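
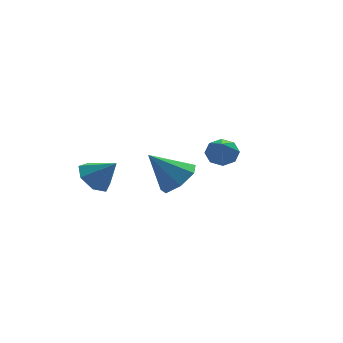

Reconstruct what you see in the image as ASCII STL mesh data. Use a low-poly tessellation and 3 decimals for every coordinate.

solid 
facet normal 0.612 -0.286 -0.737
outer loop
vertex -0.795 -1.152 -0.829
vertex -1.372 -2.005 -0.977
vertex -1.471 -1.07 -1.422
endloop
endfacet
facet normal -0.039 0.983 0.181
outer loop
vertex -0.795 -1.152 -0.829
vertex -1.471 -1.07 -1.422
vertex -2.548 -1.455 0.437
endloop
endfacet
facet normal 0.612 -0.286 -0.737
outer loop
vertex -1.471 -1.07 -1.422
vertex -1.372 -2.005 -0.977
vertex -2.072 -1.692 -1.68
endloop
endfacet
facet normal -0.651 0.724 -0.228
outer loop
vertex -1.471 -1.07 -1.422
vertex -2.072 -1.692 -1.68
vertex -2.548 -1.455 0.437
endloop
endfacet
facet normal 0.612 -0.286 -0.737
outer loop
vertex -2.072 -1.692 -1.68
vertex -1.372 -2.005 -0.977
vertex -2.146 -2.549 -1.409
endloop
endfacet
facet normal -0.975 0.014 -0.221
outer loop
vertex -2.072 -1.692 -1.68
vertex -2.146 -2.549 -1.409
vertex -2.548 -1.455 0.437
endloop
endfacet
facet normal 0.612 -0.286 -0.737
outer loop
vertex -2.146 -2.549 -1.409
vertex -1.372 -2.005 -0.977
vertex -1.638 -2.997 -0.813
endloop
endfacet
facet normal -0.767 -0.611 0.195
outer loop
vertex -2.146 -2.549 -1.409
vertex -1.638 -2.997 -0.813
vertex -2.548 -1.455 0.437
endloop
endfacet
facet normal 0.613 -0.286 -0.737
outer loop
vertex -1.638 -2.997 -0.813
vertex -1.372 -2.005 -0.977
vertex -0.929 -2.697 -0.34
endloop
endfacet
facet normal -0.184 -0.682 0.708
outer loop
vertex -1.638 -2.997 -0.813
vertex -0.929 -2.697 -0.34
vertex -2.548 -1.455 0.437
endloop
endfacet
facet normal 0.612 -0.287 -0.737
outer loop
vertex -0.929 -2.697 -0.34
vertex -1.372 -2.005 -0.977
vertex -0.554 -1.876 -0.348
endloop
endfacet
facet normal 0.336 -0.144 0.931
outer loop
vertex -0.929 -2.697 -0.34
vertex -0.554 -1.876 -0.348
vertex -2.548 -1.455 0.437
endloop
endfacet
facet normal 0.612 -0.286 -0.737
outer loop
vertex -0.554 -1.876 -0.348
vertex -1.372 -2.005 -0.977
vertex -0.795 -1.152 -0.829
endloop
endfacet
facet normal 0.400 0.596 0.696
outer loop
vertex -0.554 -1.876 -0.348
vertex -0.795 -1.152 -0.829
vertex -2.548 -1.455 0.437
endloop
endfacet
facet normal 0.262 0.648 -0.715
outer loop
vertex 3.218 2.364 -2.444
vertex 2.457 2.638 -2.474
vertex 3.12 2.835 -2.053
endloop
endfacet
facet normal 0.761 -0.313 0.568
outer loop
vertex 3.218 2.364 -2.444
vertex 3.12 2.835 -2.053
vertex 2.023 1.562 -1.286
endloop
endfacet
facet normal 0.261 0.649 -0.715
outer loop
vertex 3.12 2.835 -2.053
vertex 2.457 2.638 -2.474
vertex 2.633 3.191 -1.908
endloop
endfacet
facet normal 0.405 0.190 0.894
outer loop
vertex 3.12 2.835 -2.053
vertex 2.633 3.191 -1.908
vertex 2.023 1.562 -1.286
endloop
endfacet
facet normal 0.261 0.649 -0.715
outer loop
vertex 2.633 3.191 -1.908
vertex 2.457 2.638 -2.474
vertex 2.043 3.222 -2.095
endloop
endfacet
facet normal -0.253 0.426 0.869
outer loop
vertex 2.633 3.191 -1.908
vertex 2.043 3.222 -2.095
vertex 2.023 1.562 -1.286
endloop
endfacet
facet normal 0.262 0.649 -0.714
outer loop
vertex 2.043 3.222 -2.095
vertex 2.457 2.638 -2.474
vertex 1.695 2.912 -2.504
endloop
endfacet
facet normal -0.823 0.257 0.506
outer loop
vertex 2.043 3.222 -2.095
vertex 1.695 2.912 -2.504
vertex 2.023 1.562 -1.286
endloop
endfacet
facet normal 0.261 0.648 -0.715
outer loop
vertex 1.695 2.912 -2.504
vertex 2.457 2.638 -2.474
vertex 1.793 2.441 -2.895
endloop
endfacet
facet normal -0.975 -0.219 0.020
outer loop
vertex 1.695 2.912 -2.504
vertex 1.793 2.441 -2.895
vertex 2.023 1.562 -1.286
endloop
endfacet
facet normal 0.262 0.647 -0.716
outer loop
vertex 1.793 2.441 -2.895
vertex 2.457 2.638 -2.474
vertex 2.28 2.085 -3.039
endloop
endfacet
facet normal -0.619 -0.723 -0.306
outer loop
vertex 1.793 2.441 -2.895
vertex 2.28 2.085 -3.039
vertex 2.023 1.562 -1.286
endloop
endfacet
facet normal 0.260 0.648 -0.716
outer loop
vertex 2.28 2.085 -3.039
vertex 2.457 2.638 -2.474
vertex 2.871 2.054 -2.852
endloop
endfacet
facet normal 0.038 -0.959 -0.281
outer loop
vertex 2.28 2.085 -3.039
vertex 2.871 2.054 -2.852
vertex 2.023 1.562 -1.286
endloop
endfacet
facet normal 0.262 0.648 -0.715
outer loop
vertex 2.871 2.054 -2.852
vertex 2.457 2.638 -2.474
vertex 3.218 2.364 -2.444
endloop
endfacet
facet normal 0.609 -0.789 0.082
outer loop
vertex 2.871 2.054 -2.852
vertex 3.218 2.364 -2.444
vertex 2.023 1.562 -1.286
endloop
endfacet
facet normal -0.579 0.399 -0.711
outer loop
vertex -2.808 4.28 -3.55
vertex -3.44 3.523 -3.46
vertex -3.439 4.387 -2.976
endloop
endfacet
facet normal 0.599 0.581 0.550
outer loop
vertex -2.808 4.28 -3.55
vertex -3.439 4.387 -2.976
vertex -2.56 2.917 -2.38
endloop
endfacet
facet normal -0.579 0.399 -0.711
outer loop
vertex -3.439 4.387 -2.976
vertex -3.44 3.523 -3.46
vertex -4.07 3.844 -2.767
endloop
endfacet
facet normal -0.011 0.370 0.929
outer loop
vertex -3.439 4.387 -2.976
vertex -4.07 3.844 -2.767
vertex -2.56 2.917 -2.38
endloop
endfacet
facet normal -0.579 0.399 -0.711
outer loop
vertex -4.07 3.844 -2.767
vertex -3.44 3.523 -3.46
vertex -4.227 3.059 -3.08
endloop
endfacet
facet normal -0.392 -0.272 0.879
outer loop
vertex -4.07 3.844 -2.767
vertex -4.227 3.059 -3.08
vertex -2.56 2.917 -2.38
endloop
endfacet
facet normal -0.579 0.400 -0.711
outer loop
vertex -4.227 3.059 -3.08
vertex -3.44 3.523 -3.46
vertex -3.792 2.624 -3.679
endloop
endfacet
facet normal -0.257 -0.861 0.438
outer loop
vertex -4.227 3.059 -3.08
vertex -3.792 2.624 -3.679
vertex -2.56 2.917 -2.38
endloop
endfacet
facet normal -0.578 0.400 -0.711
outer loop
vertex -3.792 2.624 -3.679
vertex -3.44 3.523 -3.46
vertex -3.091 2.866 -4.113
endloop
endfacet
facet normal 0.292 -0.955 -0.061
outer loop
vertex -3.792 2.624 -3.679
vertex -3.091 2.866 -4.113
vertex -2.56 2.917 -2.38
endloop
endfacet
facet normal -0.580 0.399 -0.711
outer loop
vertex -3.091 2.866 -4.113
vertex -3.44 3.523 -3.46
vertex -2.654 3.603 -4.056
endloop
endfacet
facet normal 0.842 -0.481 -0.244
outer loop
vertex -3.091 2.866 -4.113
vertex -2.654 3.603 -4.056
vertex -2.56 2.917 -2.38
endloop
endfacet
facet normal -0.579 0.399 -0.711
outer loop
vertex -2.654 3.603 -4.056
vertex -3.44 3.523 -3.46
vertex -2.808 4.28 -3.55
endloop
endfacet
facet normal 0.979 0.202 0.028
outer loop
vertex -2.654 3.603 -4.056
vertex -2.808 4.28 -3.55
vertex -2.56 2.917 -2.38
endloop
endfacet

endsolid


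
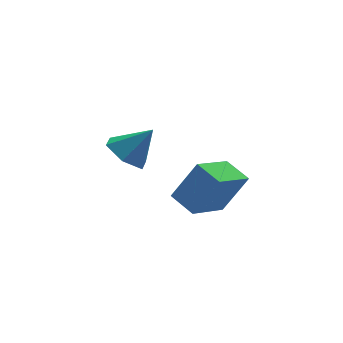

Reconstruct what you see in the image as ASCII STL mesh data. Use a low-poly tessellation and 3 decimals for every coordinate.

solid 
facet normal -0.635 0.090 -0.767
outer loop
vertex 1.579 1.554 -0.95
vertex 0.885 1.453 -0.387
vertex 1.209 2.275 -0.559
endloop
endfacet
facet normal 0.880 0.473 -0.040
outer loop
vertex 1.579 1.554 -0.95
vertex 1.209 2.275 -0.559
vertex 1.775 1.327 0.687
endloop
endfacet
facet normal -0.636 0.090 -0.766
outer loop
vertex 1.209 2.275 -0.559
vertex 0.885 1.453 -0.387
vertex 0.515 2.174 0.005
endloop
endfacet
facet normal 0.283 0.821 0.496
outer loop
vertex 1.209 2.275 -0.559
vertex 0.515 2.174 0.005
vertex 1.775 1.327 0.687
endloop
endfacet
facet normal -0.636 0.090 -0.766
outer loop
vertex 0.515 2.174 0.005
vertex 0.885 1.453 -0.387
vertex 0.191 1.352 0.177
endloop
endfacet
facet normal -0.288 0.303 0.908
outer loop
vertex 0.515 2.174 0.005
vertex 0.191 1.352 0.177
vertex 1.775 1.327 0.687
endloop
endfacet
facet normal -0.636 0.090 -0.766
outer loop
vertex 0.191 1.352 0.177
vertex 0.885 1.453 -0.387
vertex 0.561 0.631 -0.215
endloop
endfacet
facet normal -0.262 -0.561 0.785
outer loop
vertex 0.191 1.352 0.177
vertex 0.561 0.631 -0.215
vertex 1.775 1.327 0.687
endloop
endfacet
facet normal -0.635 0.090 -0.767
outer loop
vertex 0.561 0.631 -0.215
vertex 0.885 1.453 -0.387
vertex 1.255 0.732 -0.778
endloop
endfacet
facet normal 0.335 -0.908 0.250
outer loop
vertex 0.561 0.631 -0.215
vertex 1.255 0.732 -0.778
vertex 1.775 1.327 0.687
endloop
endfacet
facet normal -0.635 0.090 -0.767
outer loop
vertex 1.255 0.732 -0.778
vertex 0.885 1.453 -0.387
vertex 1.579 1.554 -0.95
endloop
endfacet
facet normal 0.906 -0.391 -0.163
outer loop
vertex 1.255 0.732 -0.778
vertex 1.579 1.554 -0.95
vertex 1.775 1.327 0.687
endloop
endfacet
facet normal -0.495 0.091 -0.864
outer loop
vertex 1.94 -2.975 -0.687
vertex 1.47 -2.108 -0.327
vertex 3.184 -2.046 -1.302
endloop
endfacet
facet normal 0.448 -0.826 -0.342
outer loop
vertex 3.99 -2.192 0.107
vertex 1.94 -2.975 -0.687
vertex 3.184 -2.046 -1.302
endloop
endfacet
facet normal -0.495 0.090 -0.864
outer loop
vertex 3.184 -2.046 -1.302
vertex 1.47 -2.108 -0.327
vertex 2.714 -1.178 -0.942
endloop
endfacet
facet normal 0.745 0.556 -0.368
outer loop
vertex 2.714 -1.178 -0.942
vertex 3.99 -2.192 0.107
vertex 3.184 -2.046 -1.302
endloop
endfacet
facet normal -0.745 -0.557 0.368
outer loop
vertex 1.94 -2.975 -0.687
vertex 2.276 -2.254 1.082
vertex 1.47 -2.108 -0.327
endloop
endfacet
facet normal 0.448 -0.826 -0.342
outer loop
vertex 2.746 -3.122 0.722
vertex 1.94 -2.975 -0.687
vertex 3.99 -2.192 0.107
endloop
endfacet
facet normal -0.745 -0.556 0.368
outer loop
vertex 2.746 -3.122 0.722
vertex 2.276 -2.254 1.082
vertex 1.94 -2.975 -0.687
endloop
endfacet
facet normal -0.448 0.826 0.342
outer loop
vertex 1.47 -2.108 -0.327
vertex 2.276 -2.254 1.082
vertex 2.714 -1.178 -0.942
endloop
endfacet
facet normal 0.745 0.557 -0.368
outer loop
vertex 3.52 -1.325 0.467
vertex 3.99 -2.192 0.107
vertex 2.714 -1.178 -0.942
endloop
endfacet
facet normal -0.448 0.826 0.342
outer loop
vertex 2.714 -1.178 -0.942
vertex 2.276 -2.254 1.082
vertex 3.52 -1.325 0.467
endloop
endfacet
facet normal 0.495 -0.091 0.864
outer loop
vertex 3.52 -1.325 0.467
vertex 2.746 -3.122 0.722
vertex 3.99 -2.192 0.107
endloop
endfacet
facet normal 0.495 -0.090 0.864
outer loop
vertex 2.276 -2.254 1.082
vertex 2.746 -3.122 0.722
vertex 3.52 -1.325 0.467
endloop
endfacet

endsolid


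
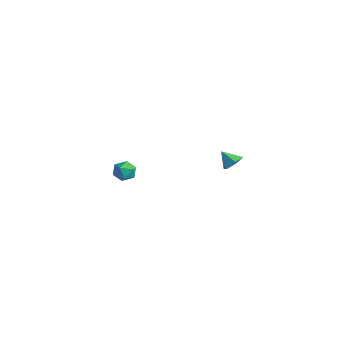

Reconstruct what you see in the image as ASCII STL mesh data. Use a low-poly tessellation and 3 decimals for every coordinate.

solid 
facet normal 0.622 0.336 -0.708
outer loop
vertex 4.665 0.575 2.92
vertex 4.141 0.778 2.556
vertex 4.422 1.194 3.0
endloop
endfacet
facet normal 0.289 -0.010 0.957
outer loop
vertex 4.665 0.575 2.92
vertex 4.422 1.194 3.0
vertex 3.519 0.442 3.264
endloop
endfacet
facet normal 0.621 0.336 -0.708
outer loop
vertex 4.422 1.194 3.0
vertex 4.141 0.778 2.556
vertex 3.897 1.397 2.636
endloop
endfacet
facet normal -0.284 0.603 0.746
outer loop
vertex 4.422 1.194 3.0
vertex 3.897 1.397 2.636
vertex 3.519 0.442 3.264
endloop
endfacet
facet normal 0.621 0.336 -0.708
outer loop
vertex 3.897 1.397 2.636
vertex 4.141 0.778 2.556
vertex 3.616 0.981 2.192
endloop
endfacet
facet normal -0.884 0.444 0.143
outer loop
vertex 3.897 1.397 2.636
vertex 3.616 0.981 2.192
vertex 3.519 0.442 3.264
endloop
endfacet
facet normal 0.621 0.336 -0.708
outer loop
vertex 3.616 0.981 2.192
vertex 4.141 0.778 2.556
vertex 3.86 0.362 2.112
endloop
endfacet
facet normal -0.912 -0.328 -0.247
outer loop
vertex 3.616 0.981 2.192
vertex 3.86 0.362 2.112
vertex 3.519 0.442 3.264
endloop
endfacet
facet normal 0.622 0.336 -0.708
outer loop
vertex 3.86 0.362 2.112
vertex 4.141 0.778 2.556
vertex 4.384 0.159 2.476
endloop
endfacet
facet normal -0.340 -0.940 -0.035
outer loop
vertex 3.86 0.362 2.112
vertex 4.384 0.159 2.476
vertex 3.519 0.442 3.264
endloop
endfacet
facet normal 0.622 0.336 -0.708
outer loop
vertex 4.384 0.159 2.476
vertex 4.141 0.778 2.556
vertex 4.665 0.575 2.92
endloop
endfacet
facet normal 0.261 -0.781 0.567
outer loop
vertex 4.384 0.159 2.476
vertex 4.665 0.575 2.92
vertex 3.519 0.442 3.264
endloop
endfacet
facet normal -0.807 0.382 -0.451
outer loop
vertex -4.053 -0.283 -2.245
vertex -4.447 -0.905 -2.067
vertex -4.434 -0.316 -1.591
endloop
endfacet
facet normal -0.394 0.900 -0.184
outer loop
vertex -4.053 -0.283 -2.245
vertex -4.434 -0.316 -1.591
vertex -3.74 -0.016 -1.61
endloop
endfacet
facet normal 0.253 0.841 -0.478
outer loop
vertex -4.053 -0.283 -2.245
vertex -3.74 -0.016 -1.61
vertex -3.323 -0.418 -2.097
endloop
endfacet
facet normal 0.241 0.286 -0.928
outer loop
vertex -4.053 -0.283 -2.245
vertex -3.323 -0.418 -2.097
vertex -3.76 -0.968 -2.38
endloop
endfacet
facet normal -0.414 0.002 -0.910
outer loop
vertex -4.053 -0.283 -2.245
vertex -3.76 -0.968 -2.38
vertex -4.447 -0.905 -2.067
endloop
endfacet
facet normal -0.328 0.791 0.517
outer loop
vertex -3.74 -0.016 -1.61
vertex -4.434 -0.316 -1.591
vertex -3.94 -0.472 -1.04
endloop
endfacet
facet normal -0.995 -0.048 0.086
outer loop
vertex -4.434 -0.316 -1.591
vertex -4.447 -0.905 -2.067
vertex -4.377 -1.022 -1.323
endloop
endfacet
facet normal -0.360 -0.663 -0.657
outer loop
vertex -4.447 -0.905 -2.067
vertex -3.76 -0.968 -2.38
vertex -3.96 -1.424 -1.81
endloop
endfacet
facet normal 0.700 -0.203 -0.685
outer loop
vertex -3.76 -0.968 -2.38
vertex -3.323 -0.418 -2.097
vertex -3.266 -1.124 -1.829
endloop
endfacet
facet normal 0.718 0.695 0.042
outer loop
vertex -3.323 -0.418 -2.097
vertex -3.74 -0.016 -1.61
vertex -3.253 -0.535 -1.353
endloop
endfacet
facet normal -0.241 -0.286 0.928
outer loop
vertex -3.647 -1.157 -1.175
vertex -3.94 -0.472 -1.04
vertex -4.377 -1.022 -1.323
endloop
endfacet
facet normal -0.253 -0.841 0.478
outer loop
vertex -3.647 -1.157 -1.175
vertex -4.377 -1.022 -1.323
vertex -3.96 -1.424 -1.81
endloop
endfacet
facet normal 0.394 -0.900 0.184
outer loop
vertex -3.647 -1.157 -1.175
vertex -3.96 -1.424 -1.81
vertex -3.266 -1.124 -1.829
endloop
endfacet
facet normal 0.807 -0.382 0.451
outer loop
vertex -3.647 -1.157 -1.175
vertex -3.266 -1.124 -1.829
vertex -3.253 -0.535 -1.353
endloop
endfacet
facet normal 0.414 -0.002 0.910
outer loop
vertex -3.647 -1.157 -1.175
vertex -3.253 -0.535 -1.353
vertex -3.94 -0.472 -1.04
endloop
endfacet
facet normal -0.700 0.203 0.685
outer loop
vertex -4.377 -1.022 -1.323
vertex -3.94 -0.472 -1.04
vertex -4.434 -0.316 -1.591
endloop
endfacet
facet normal -0.718 -0.695 -0.042
outer loop
vertex -3.96 -1.424 -1.81
vertex -4.377 -1.022 -1.323
vertex -4.447 -0.905 -2.067
endloop
endfacet
facet normal 0.328 -0.791 -0.517
outer loop
vertex -3.266 -1.124 -1.829
vertex -3.96 -1.424 -1.81
vertex -3.76 -0.968 -2.38
endloop
endfacet
facet normal 0.995 0.048 -0.086
outer loop
vertex -3.253 -0.535 -1.353
vertex -3.266 -1.124 -1.829
vertex -3.323 -0.418 -2.097
endloop
endfacet
facet normal 0.360 0.663 0.657
outer loop
vertex -3.94 -0.472 -1.04
vertex -3.253 -0.535 -1.353
vertex -3.74 -0.016 -1.61
endloop
endfacet

endsolid


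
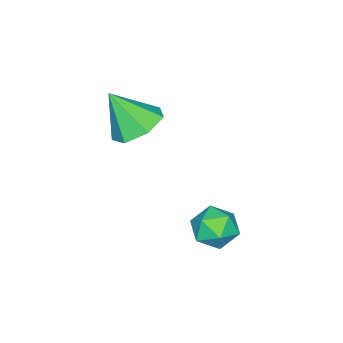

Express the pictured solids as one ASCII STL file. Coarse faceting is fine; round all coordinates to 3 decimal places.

solid 
facet normal -0.195 0.527 -0.827
outer loop
vertex 1.117 -1.389 -0.038
vertex 0.051 -1.578 0.093
vertex 0.648 -0.751 0.479
endloop
endfacet
facet normal 0.838 0.206 0.505
outer loop
vertex 1.117 -1.389 -0.038
vertex 0.648 -0.751 0.479
vertex 0.409 -2.542 1.607
endloop
endfacet
facet normal -0.195 0.527 -0.827
outer loop
vertex 0.648 -0.751 0.479
vertex 0.051 -1.578 0.093
vertex -0.27 -0.735 0.706
endloop
endfacet
facet normal 0.216 0.500 0.839
outer loop
vertex 0.648 -0.751 0.479
vertex -0.27 -0.735 0.706
vertex 0.409 -2.542 1.607
endloop
endfacet
facet normal -0.195 0.527 -0.827
outer loop
vertex -0.27 -0.735 0.706
vertex 0.051 -1.578 0.093
vertex -0.946 -1.354 0.471
endloop
endfacet
facet normal -0.500 0.229 0.835
outer loop
vertex -0.27 -0.735 0.706
vertex -0.946 -1.354 0.471
vertex 0.409 -2.542 1.607
endloop
endfacet
facet normal -0.195 0.527 -0.827
outer loop
vertex -0.946 -1.354 0.471
vertex 0.051 -1.578 0.093
vertex -0.871 -2.141 -0.048
endloop
endfacet
facet normal -0.769 -0.401 0.498
outer loop
vertex -0.946 -1.354 0.471
vertex -0.871 -2.141 -0.048
vertex 0.409 -2.542 1.607
endloop
endfacet
facet normal -0.195 0.527 -0.827
outer loop
vertex -0.871 -2.141 -0.048
vertex 0.051 -1.578 0.093
vertex -0.102 -2.504 -0.461
endloop
endfacet
facet normal -0.390 -0.917 0.080
outer loop
vertex -0.871 -2.141 -0.048
vertex -0.102 -2.504 -0.461
vertex 0.409 -2.542 1.607
endloop
endfacet
facet normal -0.196 0.527 -0.827
outer loop
vertex -0.102 -2.504 -0.461
vertex 0.051 -1.578 0.093
vertex 0.783 -2.169 -0.457
endloop
endfacet
facet normal 0.353 -0.930 -0.104
outer loop
vertex -0.102 -2.504 -0.461
vertex 0.783 -2.169 -0.457
vertex 0.409 -2.542 1.607
endloop
endfacet
facet normal -0.195 0.528 -0.827
outer loop
vertex 0.783 -2.169 -0.457
vertex 0.051 -1.578 0.093
vertex 1.117 -1.389 -0.038
endloop
endfacet
facet normal 0.899 -0.430 0.085
outer loop
vertex 0.783 -2.169 -0.457
vertex 1.117 -1.389 -0.038
vertex 0.409 -2.542 1.607
endloop
endfacet
facet normal 0.021 -0.084 0.996
outer loop
vertex 1.004 2.745 -1.987
vertex 0.768 1.853 -2.057
vertex 1.661 2.096 -2.055
endloop
endfacet
facet normal 0.485 0.410 0.773
outer loop
vertex 1.004 2.745 -1.987
vertex 1.661 2.096 -2.055
vertex 1.742 2.888 -2.526
endloop
endfacet
facet normal 0.123 0.905 0.408
outer loop
vertex 1.004 2.745 -1.987
vertex 1.742 2.888 -2.526
vertex 0.9 3.135 -2.82
endloop
endfacet
facet normal -0.566 0.717 0.406
outer loop
vertex 1.004 2.745 -1.987
vertex 0.9 3.135 -2.82
vertex 0.298 2.495 -2.53
endloop
endfacet
facet normal -0.630 0.106 0.770
outer loop
vertex 1.004 2.745 -1.987
vertex 0.298 2.495 -2.53
vertex 0.768 1.853 -2.057
endloop
endfacet
facet normal 0.942 0.096 0.323
outer loop
vertex 1.742 2.888 -2.526
vertex 1.661 2.096 -2.055
vertex 1.962 2.085 -2.93
endloop
endfacet
facet normal 0.190 -0.703 0.685
outer loop
vertex 1.661 2.096 -2.055
vertex 0.768 1.853 -2.057
vertex 1.36 1.445 -2.64
endloop
endfacet
facet normal -0.861 -0.396 0.318
outer loop
vertex 0.768 1.853 -2.057
vertex 0.298 2.495 -2.53
vertex 0.518 1.692 -2.934
endloop
endfacet
facet normal -0.759 0.593 -0.269
outer loop
vertex 0.298 2.495 -2.53
vertex 0.9 3.135 -2.82
vertex 0.599 2.484 -3.405
endloop
endfacet
facet normal 0.356 0.896 -0.266
outer loop
vertex 0.9 3.135 -2.82
vertex 1.742 2.888 -2.526
vertex 1.492 2.727 -3.403
endloop
endfacet
facet normal 0.566 -0.717 -0.406
outer loop
vertex 1.256 1.835 -3.473
vertex 1.962 2.085 -2.93
vertex 1.36 1.445 -2.64
endloop
endfacet
facet normal -0.123 -0.905 -0.408
outer loop
vertex 1.256 1.835 -3.473
vertex 1.36 1.445 -2.64
vertex 0.518 1.692 -2.934
endloop
endfacet
facet normal -0.485 -0.410 -0.773
outer loop
vertex 1.256 1.835 -3.473
vertex 0.518 1.692 -2.934
vertex 0.599 2.484 -3.405
endloop
endfacet
facet normal -0.021 0.084 -0.996
outer loop
vertex 1.256 1.835 -3.473
vertex 0.599 2.484 -3.405
vertex 1.492 2.727 -3.403
endloop
endfacet
facet normal 0.630 -0.106 -0.770
outer loop
vertex 1.256 1.835 -3.473
vertex 1.492 2.727 -3.403
vertex 1.962 2.085 -2.93
endloop
endfacet
facet normal 0.759 -0.593 0.269
outer loop
vertex 1.36 1.445 -2.64
vertex 1.962 2.085 -2.93
vertex 1.661 2.096 -2.055
endloop
endfacet
facet normal -0.356 -0.896 0.266
outer loop
vertex 0.518 1.692 -2.934
vertex 1.36 1.445 -2.64
vertex 0.768 1.853 -2.057
endloop
endfacet
facet normal -0.942 -0.096 -0.323
outer loop
vertex 0.599 2.484 -3.405
vertex 0.518 1.692 -2.934
vertex 0.298 2.495 -2.53
endloop
endfacet
facet normal -0.190 0.703 -0.685
outer loop
vertex 1.492 2.727 -3.403
vertex 0.599 2.484 -3.405
vertex 0.9 3.135 -2.82
endloop
endfacet
facet normal 0.861 0.396 -0.318
outer loop
vertex 1.962 2.085 -2.93
vertex 1.492 2.727 -3.403
vertex 1.742 2.888 -2.526
endloop
endfacet

endsolid


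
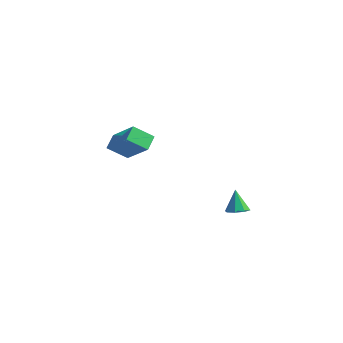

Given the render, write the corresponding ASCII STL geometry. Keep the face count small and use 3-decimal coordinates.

solid 
facet normal 0.332 -0.199 -0.922
outer loop
vertex 2.949 -1.054 1.195
vertex 2.645 -0.548 0.976
vertex 3.221 -0.656 1.207
endloop
endfacet
facet normal 0.552 -0.399 0.732
outer loop
vertex 2.949 -1.054 1.195
vertex 3.221 -0.656 1.207
vertex 2.215 -0.292 2.164
endloop
endfacet
facet normal 0.333 -0.198 -0.922
outer loop
vertex 3.221 -0.656 1.207
vertex 2.645 -0.548 0.976
vertex 3.155 -0.195 1.084
endloop
endfacet
facet normal 0.713 0.274 0.645
outer loop
vertex 3.221 -0.656 1.207
vertex 3.155 -0.195 1.084
vertex 2.215 -0.292 2.164
endloop
endfacet
facet normal 0.332 -0.198 -0.922
outer loop
vertex 3.155 -0.195 1.084
vertex 2.645 -0.548 0.976
vertex 2.791 0.06 0.898
endloop
endfacet
facet normal 0.378 0.833 0.404
outer loop
vertex 3.155 -0.195 1.084
vertex 2.791 0.06 0.898
vertex 2.215 -0.292 2.164
endloop
endfacet
facet normal 0.333 -0.198 -0.922
outer loop
vertex 2.791 0.06 0.898
vertex 2.645 -0.548 0.976
vertex 2.341 -0.041 0.757
endloop
endfacet
facet normal -0.260 0.954 0.147
outer loop
vertex 2.791 0.06 0.898
vertex 2.341 -0.041 0.757
vertex 2.215 -0.292 2.164
endloop
endfacet
facet normal 0.334 -0.198 -0.922
outer loop
vertex 2.341 -0.041 0.757
vertex 2.645 -0.548 0.976
vertex 2.069 -0.44 0.744
endloop
endfacet
facet normal -0.826 0.562 0.026
outer loop
vertex 2.341 -0.041 0.757
vertex 2.069 -0.44 0.744
vertex 2.215 -0.292 2.164
endloop
endfacet
facet normal 0.334 -0.198 -0.922
outer loop
vertex 2.069 -0.44 0.744
vertex 2.645 -0.548 0.976
vertex 2.135 -0.901 0.867
endloop
endfacet
facet normal -0.987 -0.111 0.113
outer loop
vertex 2.069 -0.44 0.744
vertex 2.135 -0.901 0.867
vertex 2.215 -0.292 2.164
endloop
endfacet
facet normal 0.334 -0.198 -0.921
outer loop
vertex 2.135 -0.901 0.867
vertex 2.645 -0.548 0.976
vertex 2.499 -1.156 1.054
endloop
endfacet
facet normal -0.652 -0.670 0.355
outer loop
vertex 2.135 -0.901 0.867
vertex 2.499 -1.156 1.054
vertex 2.215 -0.292 2.164
endloop
endfacet
facet normal 0.334 -0.198 -0.922
outer loop
vertex 2.499 -1.156 1.054
vertex 2.645 -0.548 0.976
vertex 2.949 -1.054 1.195
endloop
endfacet
facet normal -0.013 -0.791 0.612
outer loop
vertex 2.499 -1.156 1.054
vertex 2.949 -1.054 1.195
vertex 2.215 -0.292 2.164
endloop
endfacet
facet normal -0.531 -0.614 0.584
outer loop
vertex -3.066 -2.602 4.462
vertex -3.405 -1.839 4.956
vertex -4.725 -2.459 3.102
endloop
endfacet
facet normal 0.350 -0.786 -0.509
outer loop
vertex -4.035 -1.661 2.344
vertex -3.066 -2.602 4.462
vertex -4.725 -2.459 3.102
endloop
endfacet
facet normal -0.531 -0.614 0.584
outer loop
vertex -4.725 -2.459 3.102
vertex -3.405 -1.839 4.956
vertex -5.064 -1.697 3.596
endloop
endfacet
facet normal -0.772 0.067 -0.632
outer loop
vertex -5.064 -1.697 3.596
vertex -4.035 -1.661 2.344
vertex -4.725 -2.459 3.102
endloop
endfacet
facet normal 0.772 -0.067 0.632
outer loop
vertex -3.066 -2.602 4.462
vertex -2.715 -1.041 4.198
vertex -3.405 -1.839 4.956
endloop
endfacet
facet normal 0.350 -0.786 -0.509
outer loop
vertex -2.376 -1.803 3.704
vertex -3.066 -2.602 4.462
vertex -4.035 -1.661 2.344
endloop
endfacet
facet normal 0.772 -0.067 0.632
outer loop
vertex -2.376 -1.803 3.704
vertex -2.715 -1.041 4.198
vertex -3.066 -2.602 4.462
endloop
endfacet
facet normal -0.350 0.786 0.509
outer loop
vertex -3.405 -1.839 4.956
vertex -2.715 -1.041 4.198
vertex -5.064 -1.697 3.596
endloop
endfacet
facet normal -0.772 0.067 -0.632
outer loop
vertex -4.374 -0.898 2.838
vertex -4.035 -1.661 2.344
vertex -5.064 -1.697 3.596
endloop
endfacet
facet normal -0.350 0.786 0.510
outer loop
vertex -5.064 -1.697 3.596
vertex -2.715 -1.041 4.198
vertex -4.374 -0.898 2.838
endloop
endfacet
facet normal 0.531 0.614 -0.584
outer loop
vertex -4.374 -0.898 2.838
vertex -2.376 -1.803 3.704
vertex -4.035 -1.661 2.344
endloop
endfacet
facet normal 0.531 0.614 -0.583
outer loop
vertex -2.715 -1.041 4.198
vertex -2.376 -1.803 3.704
vertex -4.374 -0.898 2.838
endloop
endfacet

endsolid


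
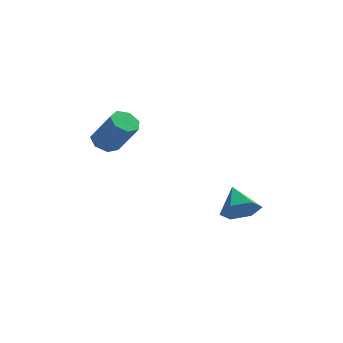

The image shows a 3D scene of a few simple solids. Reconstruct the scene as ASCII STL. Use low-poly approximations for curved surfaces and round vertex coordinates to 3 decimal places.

solid 
facet normal -0.562 0.232 -0.794
outer loop
vertex -3.758 -3.721 0.648
vertex -4.287 -3.712 1.025
vertex -3.883 -3.224 0.882
endloop
endfacet
facet normal 0.797 0.409 -0.444
outer loop
vertex -3.758 -3.721 0.648
vertex -3.883 -3.224 0.882
vertex -2.803 -4.117 1.998
endloop
endfacet
facet normal 0.797 0.409 -0.444
outer loop
vertex -2.803 -4.117 1.998
vertex -3.883 -3.224 0.882
vertex -2.928 -3.619 2.232
endloop
endfacet
facet normal 0.561 -0.232 0.794
outer loop
vertex -2.803 -4.117 1.998
vertex -2.928 -3.619 2.232
vertex -3.333 -4.108 2.375
endloop
endfacet
facet normal -0.562 0.232 -0.794
outer loop
vertex -3.883 -3.224 0.882
vertex -4.287 -3.712 1.025
vertex -4.313 -3.094 1.224
endloop
endfacet
facet normal 0.324 0.945 0.048
outer loop
vertex -3.883 -3.224 0.882
vertex -4.313 -3.094 1.224
vertex -2.928 -3.619 2.232
endloop
endfacet
facet normal 0.323 0.945 0.049
outer loop
vertex -2.928 -3.619 2.232
vertex -4.313 -3.094 1.224
vertex -3.358 -3.49 2.574
endloop
endfacet
facet normal 0.562 -0.233 0.794
outer loop
vertex -2.928 -3.619 2.232
vertex -3.358 -3.49 2.574
vertex -3.333 -4.108 2.375
endloop
endfacet
facet normal -0.562 0.232 -0.794
outer loop
vertex -4.313 -3.094 1.224
vertex -4.287 -3.712 1.025
vertex -4.723 -3.43 1.416
endloop
endfacet
facet normal -0.394 0.769 0.504
outer loop
vertex -4.313 -3.094 1.224
vertex -4.723 -3.43 1.416
vertex -3.358 -3.49 2.574
endloop
endfacet
facet normal -0.393 0.770 0.503
outer loop
vertex -3.358 -3.49 2.574
vertex -4.723 -3.43 1.416
vertex -3.768 -3.825 2.766
endloop
endfacet
facet normal 0.562 -0.233 0.794
outer loop
vertex -3.358 -3.49 2.574
vertex -3.768 -3.825 2.766
vertex -3.333 -4.108 2.375
endloop
endfacet
facet normal -0.561 0.233 -0.794
outer loop
vertex -4.723 -3.43 1.416
vertex -4.287 -3.712 1.025
vertex -4.806 -3.978 1.314
endloop
endfacet
facet normal -0.814 0.015 0.580
outer loop
vertex -4.723 -3.43 1.416
vertex -4.806 -3.978 1.314
vertex -3.768 -3.825 2.766
endloop
endfacet
facet normal -0.814 0.014 0.581
outer loop
vertex -3.768 -3.825 2.766
vertex -4.806 -3.978 1.314
vertex -3.851 -4.374 2.663
endloop
endfacet
facet normal 0.561 -0.234 0.794
outer loop
vertex -3.768 -3.825 2.766
vertex -3.851 -4.374 2.663
vertex -3.333 -4.108 2.375
endloop
endfacet
facet normal -0.562 0.233 -0.794
outer loop
vertex -4.806 -3.978 1.314
vertex -4.287 -3.712 1.025
vertex -4.498 -4.326 0.994
endloop
endfacet
facet normal -0.622 -0.752 0.219
outer loop
vertex -4.806 -3.978 1.314
vertex -4.498 -4.326 0.994
vertex -3.851 -4.374 2.663
endloop
endfacet
facet normal -0.622 -0.752 0.219
outer loop
vertex -3.851 -4.374 2.663
vertex -4.498 -4.326 0.994
vertex -3.543 -4.722 2.344
endloop
endfacet
facet normal 0.561 -0.232 0.795
outer loop
vertex -3.851 -4.374 2.663
vertex -3.543 -4.722 2.344
vertex -3.333 -4.108 2.375
endloop
endfacet
facet normal -0.561 0.233 -0.794
outer loop
vertex -4.498 -4.326 0.994
vertex -4.287 -3.712 1.025
vertex -4.032 -4.212 0.698
endloop
endfacet
facet normal 0.038 -0.951 -0.306
outer loop
vertex -4.498 -4.326 0.994
vertex -4.032 -4.212 0.698
vertex -3.543 -4.722 2.344
endloop
endfacet
facet normal 0.038 -0.951 -0.306
outer loop
vertex -3.543 -4.722 2.344
vertex -4.032 -4.212 0.698
vertex -3.077 -4.608 2.047
endloop
endfacet
facet normal 0.563 -0.232 0.793
outer loop
vertex -3.543 -4.722 2.344
vertex -3.077 -4.608 2.047
vertex -3.333 -4.108 2.375
endloop
endfacet
facet normal -0.562 0.233 -0.794
outer loop
vertex -4.032 -4.212 0.698
vertex -4.287 -3.712 1.025
vertex -3.758 -3.721 0.648
endloop
endfacet
facet normal 0.670 -0.435 -0.602
outer loop
vertex -4.032 -4.212 0.698
vertex -3.758 -3.721 0.648
vertex -3.077 -4.608 2.047
endloop
endfacet
facet normal 0.670 -0.434 -0.602
outer loop
vertex -3.077 -4.608 2.047
vertex -3.758 -3.721 0.648
vertex -2.803 -4.117 1.998
endloop
endfacet
facet normal 0.561 -0.234 0.794
outer loop
vertex -3.077 -4.608 2.047
vertex -2.803 -4.117 1.998
vertex -3.333 -4.108 2.375
endloop
endfacet
facet normal 0.433 -0.671 -0.602
outer loop
vertex 1.412 -3.01 -1.873
vertex 0.919 -2.743 -2.525
vertex 1.684 -2.375 -2.385
endloop
endfacet
facet normal 0.537 0.378 0.754
outer loop
vertex 1.412 -3.01 -1.873
vertex 1.684 -2.375 -2.385
vertex 0.321 -1.817 -1.695
endloop
endfacet
facet normal 0.433 -0.671 -0.602
outer loop
vertex 1.684 -2.375 -2.385
vertex 0.919 -2.743 -2.525
vertex 1.191 -2.108 -3.037
endloop
endfacet
facet normal 0.406 0.911 0.066
outer loop
vertex 1.684 -2.375 -2.385
vertex 1.191 -2.108 -3.037
vertex 0.321 -1.817 -1.695
endloop
endfacet
facet normal 0.434 -0.671 -0.602
outer loop
vertex 1.191 -2.108 -3.037
vertex 0.919 -2.743 -2.525
vertex 0.426 -2.476 -3.178
endloop
endfacet
facet normal -0.336 0.852 -0.402
outer loop
vertex 1.191 -2.108 -3.037
vertex 0.426 -2.476 -3.178
vertex 0.321 -1.817 -1.695
endloop
endfacet
facet normal 0.434 -0.671 -0.602
outer loop
vertex 0.426 -2.476 -3.178
vertex 0.919 -2.743 -2.525
vertex 0.154 -3.111 -2.666
endloop
endfacet
facet normal -0.948 0.259 -0.182
outer loop
vertex 0.426 -2.476 -3.178
vertex 0.154 -3.111 -2.666
vertex 0.321 -1.817 -1.695
endloop
endfacet
facet normal 0.434 -0.671 -0.602
outer loop
vertex 0.154 -3.111 -2.666
vertex 0.919 -2.743 -2.525
vertex 0.647 -3.378 -2.013
endloop
endfacet
facet normal -0.818 -0.274 0.506
outer loop
vertex 0.154 -3.111 -2.666
vertex 0.647 -3.378 -2.013
vertex 0.321 -1.817 -1.695
endloop
endfacet
facet normal 0.433 -0.671 -0.602
outer loop
vertex 0.647 -3.378 -2.013
vertex 0.919 -2.743 -2.525
vertex 1.412 -3.01 -1.873
endloop
endfacet
facet normal -0.075 -0.214 0.974
outer loop
vertex 0.647 -3.378 -2.013
vertex 1.412 -3.01 -1.873
vertex 0.321 -1.817 -1.695
endloop
endfacet

endsolid


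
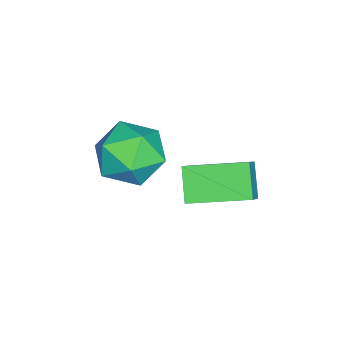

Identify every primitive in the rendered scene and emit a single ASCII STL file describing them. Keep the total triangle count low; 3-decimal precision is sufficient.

solid 
facet normal 0.434 0.721 0.541
outer loop
vertex -2.408 -0.348 3.12
vertex -2.42 -1.094 4.124
vertex -1.438 -1.104 3.349
endloop
endfacet
facet normal 0.629 0.763 -0.146
outer loop
vertex -2.408 -0.348 3.12
vertex -1.438 -1.104 3.349
vertex -1.867 -0.973 2.181
endloop
endfacet
facet normal 0.040 0.842 -0.538
outer loop
vertex -2.408 -0.348 3.12
vertex -1.867 -0.973 2.181
vertex -3.114 -0.88 2.234
endloop
endfacet
facet normal -0.520 0.849 -0.095
outer loop
vertex -2.408 -0.348 3.12
vertex -3.114 -0.88 2.234
vertex -3.456 -0.955 3.435
endloop
endfacet
facet normal -0.276 0.773 0.571
outer loop
vertex -2.408 -0.348 3.12
vertex -3.456 -0.955 3.435
vertex -2.42 -1.094 4.124
endloop
endfacet
facet normal 0.934 0.144 -0.327
outer loop
vertex -1.867 -0.973 2.181
vertex -1.438 -1.104 3.349
vertex -1.544 -2.105 2.605
endloop
endfacet
facet normal 0.618 0.075 0.782
outer loop
vertex -1.438 -1.104 3.349
vertex -2.42 -1.094 4.124
vertex -1.886 -2.18 3.806
endloop
endfacet
facet normal -0.532 0.160 0.832
outer loop
vertex -2.42 -1.094 4.124
vertex -3.456 -0.955 3.435
vertex -3.133 -2.087 3.859
endloop
endfacet
facet normal -0.927 0.281 -0.247
outer loop
vertex -3.456 -0.955 3.435
vertex -3.114 -0.88 2.234
vertex -3.562 -1.956 2.691
endloop
endfacet
facet normal -0.021 0.272 -0.962
outer loop
vertex -3.114 -0.88 2.234
vertex -1.867 -0.973 2.181
vertex -2.58 -1.966 1.916
endloop
endfacet
facet normal 0.520 -0.849 0.095
outer loop
vertex -2.592 -2.712 2.92
vertex -1.544 -2.105 2.605
vertex -1.886 -2.18 3.806
endloop
endfacet
facet normal -0.040 -0.842 0.538
outer loop
vertex -2.592 -2.712 2.92
vertex -1.886 -2.18 3.806
vertex -3.133 -2.087 3.859
endloop
endfacet
facet normal -0.629 -0.763 0.146
outer loop
vertex -2.592 -2.712 2.92
vertex -3.133 -2.087 3.859
vertex -3.562 -1.956 2.691
endloop
endfacet
facet normal -0.434 -0.721 -0.541
outer loop
vertex -2.592 -2.712 2.92
vertex -3.562 -1.956 2.691
vertex -2.58 -1.966 1.916
endloop
endfacet
facet normal 0.276 -0.773 -0.571
outer loop
vertex -2.592 -2.712 2.92
vertex -2.58 -1.966 1.916
vertex -1.544 -2.105 2.605
endloop
endfacet
facet normal 0.927 -0.281 0.247
outer loop
vertex -1.886 -2.18 3.806
vertex -1.544 -2.105 2.605
vertex -1.438 -1.104 3.349
endloop
endfacet
facet normal 0.021 -0.272 0.962
outer loop
vertex -3.133 -2.087 3.859
vertex -1.886 -2.18 3.806
vertex -2.42 -1.094 4.124
endloop
endfacet
facet normal -0.934 -0.144 0.327
outer loop
vertex -3.562 -1.956 2.691
vertex -3.133 -2.087 3.859
vertex -3.456 -0.955 3.435
endloop
endfacet
facet normal -0.618 -0.075 -0.782
outer loop
vertex -2.58 -1.966 1.916
vertex -3.562 -1.956 2.691
vertex -3.114 -0.88 2.234
endloop
endfacet
facet normal 0.532 -0.160 -0.832
outer loop
vertex -1.544 -2.105 2.605
vertex -2.58 -1.966 1.916
vertex -1.867 -0.973 2.181
endloop
endfacet
facet normal -0.702 -0.057 -0.710
outer loop
vertex -3.63 -0.053 1.735
vertex -4.162 1.924 2.102
vertex -2.753 0.35 0.835
endloop
endfacet
facet normal 0.255 -0.951 -0.177
outer loop
vertex -1.938 0.416 1.658
vertex -3.63 -0.053 1.735
vertex -2.753 0.35 0.835
endloop
endfacet
facet normal -0.702 -0.057 -0.710
outer loop
vertex -2.753 0.35 0.835
vertex -4.162 1.924 2.102
vertex -3.284 2.327 1.202
endloop
endfacet
facet normal 0.664 0.305 -0.682
outer loop
vertex -3.284 2.327 1.202
vertex -1.938 0.416 1.658
vertex -2.753 0.35 0.835
endloop
endfacet
facet normal -0.664 -0.305 0.682
outer loop
vertex -3.63 -0.053 1.735
vertex -3.347 1.99 2.925
vertex -4.162 1.924 2.102
endloop
endfacet
facet normal 0.255 -0.951 -0.176
outer loop
vertex -2.816 0.013 2.558
vertex -3.63 -0.053 1.735
vertex -1.938 0.416 1.658
endloop
endfacet
facet normal -0.665 -0.305 0.682
outer loop
vertex -2.816 0.013 2.558
vertex -3.347 1.99 2.925
vertex -3.63 -0.053 1.735
endloop
endfacet
facet normal -0.255 0.951 0.177
outer loop
vertex -4.162 1.924 2.102
vertex -3.347 1.99 2.925
vertex -3.284 2.327 1.202
endloop
endfacet
facet normal 0.665 0.305 -0.682
outer loop
vertex -2.47 2.393 2.025
vertex -1.938 0.416 1.658
vertex -3.284 2.327 1.202
endloop
endfacet
facet normal -0.256 0.951 0.177
outer loop
vertex -3.284 2.327 1.202
vertex -3.347 1.99 2.925
vertex -2.47 2.393 2.025
endloop
endfacet
facet normal 0.702 0.057 0.710
outer loop
vertex -2.47 2.393 2.025
vertex -2.816 0.013 2.558
vertex -1.938 0.416 1.658
endloop
endfacet
facet normal 0.702 0.057 0.710
outer loop
vertex -3.347 1.99 2.925
vertex -2.816 0.013 2.558
vertex -2.47 2.393 2.025
endloop
endfacet

endsolid


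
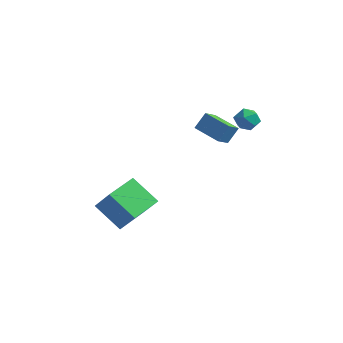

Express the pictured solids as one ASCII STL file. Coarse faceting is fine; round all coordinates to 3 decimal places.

solid 
facet normal -0.949 0.255 0.186
outer loop
vertex 1.345 2.391 2.056
vertex 1.651 2.948 2.854
vertex 1.455 3.292 1.384
endloop
endfacet
facet normal -0.301 -0.546 -0.782
outer loop
vertex 2.869 2.912 1.106
vertex 1.345 2.391 2.056
vertex 1.455 3.292 1.384
endloop
endfacet
facet normal -0.949 0.256 0.186
outer loop
vertex 1.455 3.292 1.384
vertex 1.651 2.948 2.854
vertex 1.762 3.85 2.181
endloop
endfacet
facet normal 0.097 0.797 -0.596
outer loop
vertex 1.762 3.85 2.181
vertex 2.869 2.912 1.106
vertex 1.455 3.292 1.384
endloop
endfacet
facet normal -0.098 -0.798 0.595
outer loop
vertex 1.345 2.391 2.056
vertex 3.065 2.568 2.576
vertex 1.651 2.948 2.854
endloop
endfacet
facet normal -0.301 -0.546 -0.782
outer loop
vertex 2.758 2.01 1.779
vertex 1.345 2.391 2.056
vertex 2.869 2.912 1.106
endloop
endfacet
facet normal -0.098 -0.797 0.596
outer loop
vertex 2.758 2.01 1.779
vertex 3.065 2.568 2.576
vertex 1.345 2.391 2.056
endloop
endfacet
facet normal 0.301 0.546 0.782
outer loop
vertex 1.651 2.948 2.854
vertex 3.065 2.568 2.576
vertex 1.762 3.85 2.181
endloop
endfacet
facet normal 0.099 0.798 -0.595
outer loop
vertex 3.175 3.469 1.904
vertex 2.869 2.912 1.106
vertex 1.762 3.85 2.181
endloop
endfacet
facet normal 0.301 0.546 0.782
outer loop
vertex 1.762 3.85 2.181
vertex 3.065 2.568 2.576
vertex 3.175 3.469 1.904
endloop
endfacet
facet normal 0.949 -0.255 -0.186
outer loop
vertex 3.175 3.469 1.904
vertex 2.758 2.01 1.779
vertex 2.869 2.912 1.106
endloop
endfacet
facet normal 0.949 -0.255 -0.187
outer loop
vertex 3.065 2.568 2.576
vertex 2.758 2.01 1.779
vertex 3.175 3.469 1.904
endloop
endfacet
facet normal -0.570 0.147 -0.808
outer loop
vertex -3.284 0.696 -4.114
vertex -2.94 2.553 -4.02
vertex -1.778 0.473 -5.217
endloop
endfacet
facet normal -0.182 -0.982 -0.050
outer loop
vertex -0.82 0.227 -3.86
vertex -3.284 0.696 -4.114
vertex -1.778 0.473 -5.217
endloop
endfacet
facet normal -0.571 0.146 -0.808
outer loop
vertex -1.778 0.473 -5.217
vertex -2.94 2.553 -4.02
vertex -1.435 2.329 -5.124
endloop
endfacet
facet normal 0.801 -0.119 -0.587
outer loop
vertex -1.435 2.329 -5.124
vertex -0.82 0.227 -3.86
vertex -1.778 0.473 -5.217
endloop
endfacet
facet normal -0.801 0.119 0.587
outer loop
vertex -3.284 0.696 -4.114
vertex -1.982 2.307 -2.663
vertex -2.94 2.553 -4.02
endloop
endfacet
facet normal -0.182 -0.982 -0.049
outer loop
vertex -2.325 0.451 -2.756
vertex -3.284 0.696 -4.114
vertex -0.82 0.227 -3.86
endloop
endfacet
facet normal -0.801 0.119 0.587
outer loop
vertex -2.325 0.451 -2.756
vertex -1.982 2.307 -2.663
vertex -3.284 0.696 -4.114
endloop
endfacet
facet normal 0.182 0.982 0.049
outer loop
vertex -2.94 2.553 -4.02
vertex -1.982 2.307 -2.663
vertex -1.435 2.329 -5.124
endloop
endfacet
facet normal 0.801 -0.119 -0.587
outer loop
vertex -0.476 2.084 -3.766
vertex -0.82 0.227 -3.86
vertex -1.435 2.329 -5.124
endloop
endfacet
facet normal 0.181 0.982 0.049
outer loop
vertex -1.435 2.329 -5.124
vertex -1.982 2.307 -2.663
vertex -0.476 2.084 -3.766
endloop
endfacet
facet normal 0.571 -0.147 0.808
outer loop
vertex -0.476 2.084 -3.766
vertex -2.325 0.451 -2.756
vertex -0.82 0.227 -3.86
endloop
endfacet
facet normal 0.570 -0.146 0.808
outer loop
vertex -1.982 2.307 -2.663
vertex -2.325 0.451 -2.756
vertex -0.476 2.084 -3.766
endloop
endfacet
facet normal -0.451 0.694 0.561
outer loop
vertex 2.841 4.308 2.38
vertex 3.16 4.036 2.973
vertex 3.489 4.558 2.591
endloop
endfacet
facet normal -0.330 0.939 -0.098
outer loop
vertex 2.841 4.308 2.38
vertex 3.489 4.558 2.591
vertex 3.357 4.438 1.887
endloop
endfacet
facet normal -0.660 0.503 -0.558
outer loop
vertex 2.841 4.308 2.38
vertex 3.357 4.438 1.887
vertex 2.947 3.842 1.834
endloop
endfacet
facet normal -0.983 -0.010 -0.182
outer loop
vertex 2.841 4.308 2.38
vertex 2.947 3.842 1.834
vertex 2.825 3.593 2.505
endloop
endfacet
facet normal -0.854 0.108 0.509
outer loop
vertex 2.841 4.308 2.38
vertex 2.825 3.593 2.505
vertex 3.16 4.036 2.973
endloop
endfacet
facet normal 0.371 0.902 -0.223
outer loop
vertex 3.357 4.438 1.887
vertex 3.489 4.558 2.591
vertex 3.995 4.247 2.175
endloop
endfacet
facet normal 0.177 0.506 0.844
outer loop
vertex 3.489 4.558 2.591
vertex 3.16 4.036 2.973
vertex 3.873 3.998 2.846
endloop
endfacet
facet normal -0.476 -0.443 0.760
outer loop
vertex 3.16 4.036 2.973
vertex 2.825 3.593 2.505
vertex 3.463 3.402 2.793
endloop
endfacet
facet normal -0.685 -0.634 -0.360
outer loop
vertex 2.825 3.593 2.505
vertex 2.947 3.842 1.834
vertex 3.331 3.282 2.089
endloop
endfacet
facet normal -0.162 0.197 -0.967
outer loop
vertex 2.947 3.842 1.834
vertex 3.357 4.438 1.887
vertex 3.66 3.804 1.707
endloop
endfacet
facet normal 0.983 0.010 0.182
outer loop
vertex 3.979 3.532 2.3
vertex 3.995 4.247 2.175
vertex 3.873 3.998 2.846
endloop
endfacet
facet normal 0.660 -0.503 0.558
outer loop
vertex 3.979 3.532 2.3
vertex 3.873 3.998 2.846
vertex 3.463 3.402 2.793
endloop
endfacet
facet normal 0.330 -0.939 0.098
outer loop
vertex 3.979 3.532 2.3
vertex 3.463 3.402 2.793
vertex 3.331 3.282 2.089
endloop
endfacet
facet normal 0.451 -0.694 -0.561
outer loop
vertex 3.979 3.532 2.3
vertex 3.331 3.282 2.089
vertex 3.66 3.804 1.707
endloop
endfacet
facet normal 0.854 -0.108 -0.509
outer loop
vertex 3.979 3.532 2.3
vertex 3.66 3.804 1.707
vertex 3.995 4.247 2.175
endloop
endfacet
facet normal 0.685 0.634 0.360
outer loop
vertex 3.873 3.998 2.846
vertex 3.995 4.247 2.175
vertex 3.489 4.558 2.591
endloop
endfacet
facet normal 0.162 -0.197 0.967
outer loop
vertex 3.463 3.402 2.793
vertex 3.873 3.998 2.846
vertex 3.16 4.036 2.973
endloop
endfacet
facet normal -0.371 -0.902 0.223
outer loop
vertex 3.331 3.282 2.089
vertex 3.463 3.402 2.793
vertex 2.825 3.593 2.505
endloop
endfacet
facet normal -0.177 -0.506 -0.844
outer loop
vertex 3.66 3.804 1.707
vertex 3.331 3.282 2.089
vertex 2.947 3.842 1.834
endloop
endfacet
facet normal 0.476 0.443 -0.760
outer loop
vertex 3.995 4.247 2.175
vertex 3.66 3.804 1.707
vertex 3.357 4.438 1.887
endloop
endfacet

endsolid


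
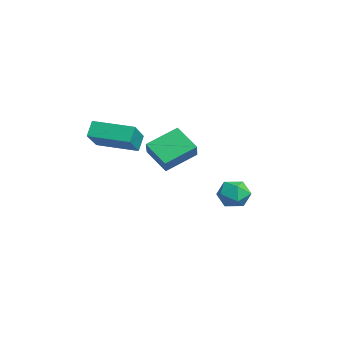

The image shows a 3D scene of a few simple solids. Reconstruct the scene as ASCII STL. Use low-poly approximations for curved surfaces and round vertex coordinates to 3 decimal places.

solid 
facet normal -0.751 0.193 -0.631
outer loop
vertex 1.435 -1.841 1.879
vertex 1.159 -0.378 2.656
vertex 2.342 -1.201 0.995
endloop
endfacet
facet normal 0.165 -0.871 -0.462
outer loop
vertex 3.281 -1.442 1.784
vertex 1.435 -1.841 1.879
vertex 2.342 -1.201 0.995
endloop
endfacet
facet normal -0.751 0.193 -0.631
outer loop
vertex 2.342 -1.201 0.995
vertex 1.159 -0.378 2.656
vertex 2.066 0.263 1.772
endloop
endfacet
facet normal 0.639 0.451 -0.623
outer loop
vertex 2.066 0.263 1.772
vertex 3.281 -1.442 1.784
vertex 2.342 -1.201 0.995
endloop
endfacet
facet normal -0.639 -0.451 0.623
outer loop
vertex 1.435 -1.841 1.879
vertex 2.098 -0.619 3.445
vertex 1.159 -0.378 2.656
endloop
endfacet
facet normal 0.164 -0.871 -0.463
outer loop
vertex 2.374 -2.083 2.668
vertex 1.435 -1.841 1.879
vertex 3.281 -1.442 1.784
endloop
endfacet
facet normal -0.639 -0.451 0.623
outer loop
vertex 2.374 -2.083 2.668
vertex 2.098 -0.619 3.445
vertex 1.435 -1.841 1.879
endloop
endfacet
facet normal -0.165 0.871 0.462
outer loop
vertex 1.159 -0.378 2.656
vertex 2.098 -0.619 3.445
vertex 2.066 0.263 1.772
endloop
endfacet
facet normal 0.639 0.451 -0.623
outer loop
vertex 3.005 0.021 2.561
vertex 3.281 -1.442 1.784
vertex 2.066 0.263 1.772
endloop
endfacet
facet normal -0.164 0.871 0.462
outer loop
vertex 2.066 0.263 1.772
vertex 2.098 -0.619 3.445
vertex 3.005 0.021 2.561
endloop
endfacet
facet normal 0.751 -0.193 0.631
outer loop
vertex 3.005 0.021 2.561
vertex 2.374 -2.083 2.668
vertex 3.281 -1.442 1.784
endloop
endfacet
facet normal 0.751 -0.193 0.631
outer loop
vertex 2.098 -0.619 3.445
vertex 2.374 -2.083 2.668
vertex 3.005 0.021 2.561
endloop
endfacet
facet normal -0.093 0.956 0.279
outer loop
vertex -1.702 3.557 -2.27
vertex -1.55 3.324 -1.421
vertex -0.867 3.546 -1.953
endloop
endfacet
facet normal 0.159 0.909 -0.387
outer loop
vertex -1.702 3.557 -2.27
vertex -0.867 3.546 -1.953
vertex -1.039 3.228 -2.771
endloop
endfacet
facet normal -0.317 0.544 -0.777
outer loop
vertex -1.702 3.557 -2.27
vertex -1.039 3.228 -2.771
vertex -1.828 2.809 -2.743
endloop
endfacet
facet normal -0.860 0.368 -0.352
outer loop
vertex -1.702 3.557 -2.27
vertex -1.828 2.809 -2.743
vertex -2.144 2.869 -1.909
endloop
endfacet
facet normal -0.723 0.622 0.300
outer loop
vertex -1.702 3.557 -2.27
vertex -2.144 2.869 -1.909
vertex -1.55 3.324 -1.421
endloop
endfacet
facet normal 0.764 0.531 -0.367
outer loop
vertex -1.039 3.228 -2.771
vertex -0.867 3.546 -1.953
vertex -0.476 2.791 -2.231
endloop
endfacet
facet normal 0.356 0.607 0.711
outer loop
vertex -0.867 3.546 -1.953
vertex -1.55 3.324 -1.421
vertex -0.792 2.851 -1.397
endloop
endfacet
facet normal -0.663 0.067 0.745
outer loop
vertex -1.55 3.324 -1.421
vertex -2.144 2.869 -1.909
vertex -1.581 2.432 -1.369
endloop
endfacet
facet normal -0.886 -0.344 -0.311
outer loop
vertex -2.144 2.869 -1.909
vertex -1.828 2.809 -2.743
vertex -1.753 2.114 -2.187
endloop
endfacet
facet normal -0.005 -0.058 -0.998
outer loop
vertex -1.828 2.809 -2.743
vertex -1.039 3.228 -2.771
vertex -1.07 2.336 -2.719
endloop
endfacet
facet normal 0.860 -0.368 0.352
outer loop
vertex -0.918 2.103 -1.87
vertex -0.476 2.791 -2.231
vertex -0.792 2.851 -1.397
endloop
endfacet
facet normal 0.317 -0.544 0.777
outer loop
vertex -0.918 2.103 -1.87
vertex -0.792 2.851 -1.397
vertex -1.581 2.432 -1.369
endloop
endfacet
facet normal -0.159 -0.909 0.387
outer loop
vertex -0.918 2.103 -1.87
vertex -1.581 2.432 -1.369
vertex -1.753 2.114 -2.187
endloop
endfacet
facet normal 0.093 -0.956 -0.279
outer loop
vertex -0.918 2.103 -1.87
vertex -1.753 2.114 -2.187
vertex -1.07 2.336 -2.719
endloop
endfacet
facet normal 0.723 -0.622 -0.300
outer loop
vertex -0.918 2.103 -1.87
vertex -1.07 2.336 -2.719
vertex -0.476 2.791 -2.231
endloop
endfacet
facet normal 0.886 0.344 0.311
outer loop
vertex -0.792 2.851 -1.397
vertex -0.476 2.791 -2.231
vertex -0.867 3.546 -1.953
endloop
endfacet
facet normal 0.005 0.058 0.998
outer loop
vertex -1.581 2.432 -1.369
vertex -0.792 2.851 -1.397
vertex -1.55 3.324 -1.421
endloop
endfacet
facet normal -0.764 -0.531 0.367
outer loop
vertex -1.753 2.114 -2.187
vertex -1.581 2.432 -1.369
vertex -2.144 2.869 -1.909
endloop
endfacet
facet normal -0.356 -0.607 -0.711
outer loop
vertex -1.07 2.336 -2.719
vertex -1.753 2.114 -2.187
vertex -1.828 2.809 -2.743
endloop
endfacet
facet normal 0.663 -0.067 -0.745
outer loop
vertex -0.476 2.791 -2.231
vertex -1.07 2.336 -2.719
vertex -1.039 3.228 -2.771
endloop
endfacet
facet normal -0.503 -0.860 0.084
outer loop
vertex -1.591 -3.95 2.011
vertex -2.026 -3.621 2.776
vertex -2.904 -3.283 0.976
endloop
endfacet
facet normal 0.464 -0.350 -0.814
outer loop
vertex -1.874 -1.519 0.804
vertex -1.591 -3.95 2.011
vertex -2.904 -3.283 0.976
endloop
endfacet
facet normal -0.503 -0.860 0.084
outer loop
vertex -2.904 -3.283 0.976
vertex -2.026 -3.621 2.776
vertex -3.34 -2.954 1.741
endloop
endfacet
facet normal -0.730 0.370 -0.575
outer loop
vertex -3.34 -2.954 1.741
vertex -1.874 -1.519 0.804
vertex -2.904 -3.283 0.976
endloop
endfacet
facet normal 0.730 -0.370 0.574
outer loop
vertex -1.591 -3.95 2.011
vertex -0.996 -1.857 2.604
vertex -2.026 -3.621 2.776
endloop
endfacet
facet normal 0.463 -0.350 -0.814
outer loop
vertex -0.56 -2.186 1.839
vertex -1.591 -3.95 2.011
vertex -1.874 -1.519 0.804
endloop
endfacet
facet normal 0.730 -0.370 0.575
outer loop
vertex -0.56 -2.186 1.839
vertex -0.996 -1.857 2.604
vertex -1.591 -3.95 2.011
endloop
endfacet
facet normal -0.464 0.350 0.814
outer loop
vertex -2.026 -3.621 2.776
vertex -0.996 -1.857 2.604
vertex -3.34 -2.954 1.741
endloop
endfacet
facet normal -0.730 0.371 -0.574
outer loop
vertex -2.309 -1.19 1.569
vertex -1.874 -1.519 0.804
vertex -3.34 -2.954 1.741
endloop
endfacet
facet normal -0.464 0.350 0.814
outer loop
vertex -3.34 -2.954 1.741
vertex -0.996 -1.857 2.604
vertex -2.309 -1.19 1.569
endloop
endfacet
facet normal 0.503 0.860 -0.084
outer loop
vertex -2.309 -1.19 1.569
vertex -0.56 -2.186 1.839
vertex -1.874 -1.519 0.804
endloop
endfacet
facet normal 0.503 0.860 -0.083
outer loop
vertex -0.996 -1.857 2.604
vertex -0.56 -2.186 1.839
vertex -2.309 -1.19 1.569
endloop
endfacet

endsolid


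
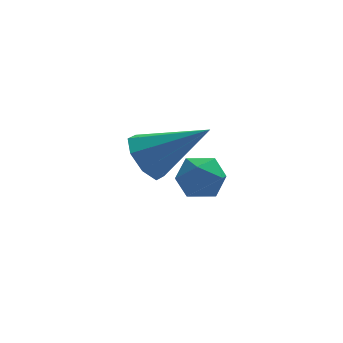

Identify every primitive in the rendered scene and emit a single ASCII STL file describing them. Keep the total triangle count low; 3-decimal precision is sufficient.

solid 
facet normal -0.804 0.183 -0.566
outer loop
vertex -2.088 3.771 -1.35
vertex -2.492 3.324 -0.921
vertex -2.33 4.046 -0.918
endloop
endfacet
facet normal 0.673 0.734 -0.090
outer loop
vertex -2.088 3.771 -1.35
vertex -2.33 4.046 -0.918
vertex -1.048 2.996 0.101
endloop
endfacet
facet normal -0.803 0.182 -0.568
outer loop
vertex -2.33 4.046 -0.918
vertex -2.492 3.324 -0.921
vertex -2.668 3.898 -0.488
endloop
endfacet
facet normal 0.276 0.821 0.499
outer loop
vertex -2.33 4.046 -0.918
vertex -2.668 3.898 -0.488
vertex -1.048 2.996 0.101
endloop
endfacet
facet normal -0.802 0.183 -0.568
outer loop
vertex -2.668 3.898 -0.488
vertex -2.492 3.324 -0.921
vertex -2.903 3.414 -0.312
endloop
endfacet
facet normal -0.116 0.389 0.914
outer loop
vertex -2.668 3.898 -0.488
vertex -2.903 3.414 -0.312
vertex -1.048 2.996 0.101
endloop
endfacet
facet normal -0.802 0.182 -0.568
outer loop
vertex -2.903 3.414 -0.312
vertex -2.492 3.324 -0.921
vertex -2.897 2.877 -0.492
endloop
endfacet
facet normal -0.272 -0.309 0.911
outer loop
vertex -2.903 3.414 -0.312
vertex -2.897 2.877 -0.492
vertex -1.048 2.996 0.101
endloop
endfacet
facet normal -0.803 0.182 -0.568
outer loop
vertex -2.897 2.877 -0.492
vertex -2.492 3.324 -0.921
vertex -2.654 2.602 -0.924
endloop
endfacet
facet normal -0.102 -0.864 0.493
outer loop
vertex -2.897 2.877 -0.492
vertex -2.654 2.602 -0.924
vertex -1.048 2.996 0.101
endloop
endfacet
facet normal -0.803 0.183 -0.567
outer loop
vertex -2.654 2.602 -0.924
vertex -2.492 3.324 -0.921
vertex -2.317 2.75 -1.354
endloop
endfacet
facet normal 0.295 -0.951 -0.096
outer loop
vertex -2.654 2.602 -0.924
vertex -2.317 2.75 -1.354
vertex -1.048 2.996 0.101
endloop
endfacet
facet normal -0.803 0.183 -0.568
outer loop
vertex -2.317 2.75 -1.354
vertex -2.492 3.324 -0.921
vertex -2.082 3.234 -1.53
endloop
endfacet
facet normal 0.686 -0.519 -0.510
outer loop
vertex -2.317 2.75 -1.354
vertex -2.082 3.234 -1.53
vertex -1.048 2.996 0.101
endloop
endfacet
facet normal -0.803 0.181 -0.568
outer loop
vertex -2.082 3.234 -1.53
vertex -2.492 3.324 -0.921
vertex -2.088 3.771 -1.35
endloop
endfacet
facet normal 0.842 0.180 -0.508
outer loop
vertex -2.082 3.234 -1.53
vertex -2.088 3.771 -1.35
vertex -1.048 2.996 0.101
endloop
endfacet
facet normal -0.099 0.882 -0.461
outer loop
vertex -1.426 1.151 -0.651
vertex -1.967 1.261 -0.324
vertex -1.403 1.45 -0.084
endloop
endfacet
facet normal 0.588 0.706 -0.396
outer loop
vertex -1.426 1.151 -0.651
vertex -1.403 1.45 -0.084
vertex -0.966 1.004 -0.23
endloop
endfacet
facet normal 0.687 0.079 -0.723
outer loop
vertex -1.426 1.151 -0.651
vertex -0.966 1.004 -0.23
vertex -1.26 0.539 -0.56
endloop
endfacet
facet normal 0.059 -0.131 -0.990
outer loop
vertex -1.426 1.151 -0.651
vertex -1.26 0.539 -0.56
vertex -1.878 0.698 -0.618
endloop
endfacet
facet normal -0.426 0.365 -0.828
outer loop
vertex -1.426 1.151 -0.651
vertex -1.878 0.698 -0.618
vertex -1.967 1.261 -0.324
endloop
endfacet
facet normal 0.729 0.616 0.298
outer loop
vertex -0.966 1.004 -0.23
vertex -1.403 1.45 -0.084
vertex -1.222 1.022 0.358
endloop
endfacet
facet normal -0.385 0.902 0.194
outer loop
vertex -1.403 1.45 -0.084
vertex -1.967 1.261 -0.324
vertex -1.84 1.181 0.3
endloop
endfacet
facet normal -0.914 0.064 -0.400
outer loop
vertex -1.967 1.261 -0.324
vertex -1.878 0.698 -0.618
vertex -2.134 0.716 -0.03
endloop
endfacet
facet normal -0.128 -0.738 -0.662
outer loop
vertex -1.878 0.698 -0.618
vertex -1.26 0.539 -0.56
vertex -1.697 0.27 -0.176
endloop
endfacet
facet normal 0.888 -0.397 -0.232
outer loop
vertex -1.26 0.539 -0.56
vertex -0.966 1.004 -0.23
vertex -1.133 0.459 0.064
endloop
endfacet
facet normal -0.059 0.131 0.990
outer loop
vertex -1.674 0.569 0.391
vertex -1.222 1.022 0.358
vertex -1.84 1.181 0.3
endloop
endfacet
facet normal -0.687 -0.079 0.723
outer loop
vertex -1.674 0.569 0.391
vertex -1.84 1.181 0.3
vertex -2.134 0.716 -0.03
endloop
endfacet
facet normal -0.588 -0.706 0.396
outer loop
vertex -1.674 0.569 0.391
vertex -2.134 0.716 -0.03
vertex -1.697 0.27 -0.176
endloop
endfacet
facet normal 0.099 -0.882 0.461
outer loop
vertex -1.674 0.569 0.391
vertex -1.697 0.27 -0.176
vertex -1.133 0.459 0.064
endloop
endfacet
facet normal 0.426 -0.365 0.828
outer loop
vertex -1.674 0.569 0.391
vertex -1.133 0.459 0.064
vertex -1.222 1.022 0.358
endloop
endfacet
facet normal 0.128 0.738 0.662
outer loop
vertex -1.84 1.181 0.3
vertex -1.222 1.022 0.358
vertex -1.403 1.45 -0.084
endloop
endfacet
facet normal -0.888 0.397 0.232
outer loop
vertex -2.134 0.716 -0.03
vertex -1.84 1.181 0.3
vertex -1.967 1.261 -0.324
endloop
endfacet
facet normal -0.729 -0.616 -0.298
outer loop
vertex -1.697 0.27 -0.176
vertex -2.134 0.716 -0.03
vertex -1.878 0.698 -0.618
endloop
endfacet
facet normal 0.385 -0.902 -0.194
outer loop
vertex -1.133 0.459 0.064
vertex -1.697 0.27 -0.176
vertex -1.26 0.539 -0.56
endloop
endfacet
facet normal 0.914 -0.064 0.400
outer loop
vertex -1.222 1.022 0.358
vertex -1.133 0.459 0.064
vertex -0.966 1.004 -0.23
endloop
endfacet

endsolid


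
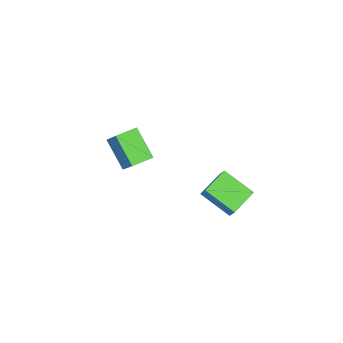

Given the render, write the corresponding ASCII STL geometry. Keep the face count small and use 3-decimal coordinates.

solid 
facet normal -0.893 0.447 0.060
outer loop
vertex -4.689 -4.21 -0.564
vertex -4.073 -3.167 0.834
vertex -4.032 -2.71 -1.973
endloop
endfacet
facet normal -0.333 -0.564 -0.756
outer loop
vertex -2.827 -3.313 -2.054
vertex -4.689 -4.21 -0.564
vertex -4.032 -2.71 -1.973
endloop
endfacet
facet normal -0.893 0.447 0.060
outer loop
vertex -4.032 -2.71 -1.973
vertex -4.073 -3.167 0.834
vertex -3.416 -1.667 -0.575
endloop
endfacet
facet normal 0.304 0.695 -0.652
outer loop
vertex -3.416 -1.667 -0.575
vertex -2.827 -3.313 -2.054
vertex -4.032 -2.71 -1.973
endloop
endfacet
facet normal -0.304 -0.695 0.652
outer loop
vertex -4.689 -4.21 -0.564
vertex -2.868 -3.77 0.753
vertex -4.073 -3.167 0.834
endloop
endfacet
facet normal -0.333 -0.564 -0.756
outer loop
vertex -3.484 -4.813 -0.645
vertex -4.689 -4.21 -0.564
vertex -2.827 -3.313 -2.054
endloop
endfacet
facet normal -0.304 -0.695 0.652
outer loop
vertex -3.484 -4.813 -0.645
vertex -2.868 -3.77 0.753
vertex -4.689 -4.21 -0.564
endloop
endfacet
facet normal 0.333 0.564 0.756
outer loop
vertex -4.073 -3.167 0.834
vertex -2.868 -3.77 0.753
vertex -3.416 -1.667 -0.575
endloop
endfacet
facet normal 0.304 0.695 -0.652
outer loop
vertex -2.211 -2.27 -0.656
vertex -2.827 -3.313 -2.054
vertex -3.416 -1.667 -0.575
endloop
endfacet
facet normal 0.333 0.564 0.756
outer loop
vertex -3.416 -1.667 -0.575
vertex -2.868 -3.77 0.753
vertex -2.211 -2.27 -0.656
endloop
endfacet
facet normal 0.893 -0.447 -0.060
outer loop
vertex -2.211 -2.27 -0.656
vertex -3.484 -4.813 -0.645
vertex -2.827 -3.313 -2.054
endloop
endfacet
facet normal 0.893 -0.447 -0.060
outer loop
vertex -2.868 -3.77 0.753
vertex -3.484 -4.813 -0.645
vertex -2.211 -2.27 -0.656
endloop
endfacet
facet normal -0.965 0.110 0.239
outer loop
vertex -4.205 2.127 -0.782
vertex -3.958 2.574 0.007
vertex -4.25 3.959 -1.807
endloop
endfacet
facet normal -0.263 -0.476 -0.839
outer loop
vertex -2.562 3.766 -2.227
vertex -4.205 2.127 -0.782
vertex -4.25 3.959 -1.807
endloop
endfacet
facet normal -0.965 0.110 0.239
outer loop
vertex -4.25 3.959 -1.807
vertex -3.958 2.574 0.007
vertex -4.003 4.406 -1.018
endloop
endfacet
facet normal -0.022 0.873 -0.488
outer loop
vertex -4.003 4.406 -1.018
vertex -2.562 3.766 -2.227
vertex -4.25 3.959 -1.807
endloop
endfacet
facet normal 0.022 -0.873 0.488
outer loop
vertex -4.205 2.127 -0.782
vertex -2.27 2.381 -0.413
vertex -3.958 2.574 0.007
endloop
endfacet
facet normal -0.263 -0.476 -0.839
outer loop
vertex -2.517 1.934 -1.202
vertex -4.205 2.127 -0.782
vertex -2.562 3.766 -2.227
endloop
endfacet
facet normal 0.022 -0.873 0.488
outer loop
vertex -2.517 1.934 -1.202
vertex -2.27 2.381 -0.413
vertex -4.205 2.127 -0.782
endloop
endfacet
facet normal 0.263 0.476 0.839
outer loop
vertex -3.958 2.574 0.007
vertex -2.27 2.381 -0.413
vertex -4.003 4.406 -1.018
endloop
endfacet
facet normal -0.022 0.873 -0.488
outer loop
vertex -2.315 4.213 -1.438
vertex -2.562 3.766 -2.227
vertex -4.003 4.406 -1.018
endloop
endfacet
facet normal 0.263 0.476 0.839
outer loop
vertex -4.003 4.406 -1.018
vertex -2.27 2.381 -0.413
vertex -2.315 4.213 -1.438
endloop
endfacet
facet normal 0.965 -0.110 -0.239
outer loop
vertex -2.315 4.213 -1.438
vertex -2.517 1.934 -1.202
vertex -2.562 3.766 -2.227
endloop
endfacet
facet normal 0.965 -0.110 -0.239
outer loop
vertex -2.27 2.381 -0.413
vertex -2.517 1.934 -1.202
vertex -2.315 4.213 -1.438
endloop
endfacet

endsolid


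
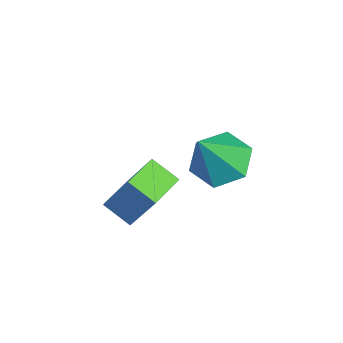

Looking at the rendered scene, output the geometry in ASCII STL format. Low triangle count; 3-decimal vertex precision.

solid 
facet normal -0.402 0.382 -0.832
outer loop
vertex 0.449 -1.448 -2.336
vertex -0.188 -1.189 -1.909
vertex 0.459 -0.711 -2.002
endloop
endfacet
facet normal 1.000 -0.004 -0.022
outer loop
vertex 0.449 -1.448 -2.336
vertex 0.459 -0.711 -2.002
vertex 0.488 -1.831 -0.511
endloop
endfacet
facet normal -0.402 0.383 -0.832
outer loop
vertex 0.459 -0.711 -2.002
vertex -0.188 -1.189 -1.909
vertex -0.178 -0.451 -1.574
endloop
endfacet
facet normal 0.588 0.652 0.479
outer loop
vertex 0.459 -0.711 -2.002
vertex -0.178 -0.451 -1.574
vertex 0.488 -1.831 -0.511
endloop
endfacet
facet normal -0.402 0.383 -0.832
outer loop
vertex -0.178 -0.451 -1.574
vertex -0.188 -1.189 -1.909
vertex -0.825 -0.929 -1.481
endloop
endfacet
facet normal -0.258 0.509 0.822
outer loop
vertex -0.178 -0.451 -1.574
vertex -0.825 -0.929 -1.481
vertex 0.488 -1.831 -0.511
endloop
endfacet
facet normal -0.402 0.383 -0.832
outer loop
vertex -0.825 -0.929 -1.481
vertex -0.188 -1.189 -1.909
vertex -0.835 -1.667 -1.816
endloop
endfacet
facet normal -0.690 -0.291 0.663
outer loop
vertex -0.825 -0.929 -1.481
vertex -0.835 -1.667 -1.816
vertex 0.488 -1.831 -0.511
endloop
endfacet
facet normal -0.402 0.382 -0.832
outer loop
vertex -0.835 -1.667 -1.816
vertex -0.188 -1.189 -1.909
vertex -0.198 -1.926 -2.243
endloop
endfacet
facet normal -0.277 -0.947 0.162
outer loop
vertex -0.835 -1.667 -1.816
vertex -0.198 -1.926 -2.243
vertex 0.488 -1.831 -0.511
endloop
endfacet
facet normal -0.402 0.382 -0.832
outer loop
vertex -0.198 -1.926 -2.243
vertex -0.188 -1.189 -1.909
vertex 0.449 -1.448 -2.336
endloop
endfacet
facet normal 0.567 -0.803 -0.181
outer loop
vertex -0.198 -1.926 -2.243
vertex 0.449 -1.448 -2.336
vertex 0.488 -1.831 -0.511
endloop
endfacet
facet normal -0.775 0.632 0.017
outer loop
vertex -1.264 -2.66 -2.708
vertex -0.792 -2.07 -3.141
vertex -1.749 -3.219 -4.001
endloop
endfacet
facet normal -0.543 -0.677 0.496
outer loop
vertex -0.928 -3.89 -4.019
vertex -1.264 -2.66 -2.708
vertex -1.749 -3.219 -4.001
endloop
endfacet
facet normal -0.774 0.633 0.016
outer loop
vertex -1.749 -3.219 -4.001
vertex -0.792 -2.07 -3.141
vertex -1.277 -2.63 -4.434
endloop
endfacet
facet normal -0.326 -0.376 -0.867
outer loop
vertex -1.277 -2.63 -4.434
vertex -0.928 -3.89 -4.019
vertex -1.749 -3.219 -4.001
endloop
endfacet
facet normal 0.326 0.376 0.867
outer loop
vertex -1.264 -2.66 -2.708
vertex 0.029 -2.741 -3.159
vertex -0.792 -2.07 -3.141
endloop
endfacet
facet normal -0.542 -0.678 0.497
outer loop
vertex -0.443 -3.33 -2.726
vertex -1.264 -2.66 -2.708
vertex -0.928 -3.89 -4.019
endloop
endfacet
facet normal 0.326 0.376 0.867
outer loop
vertex -0.443 -3.33 -2.726
vertex 0.029 -2.741 -3.159
vertex -1.264 -2.66 -2.708
endloop
endfacet
facet normal 0.543 0.677 -0.497
outer loop
vertex -0.792 -2.07 -3.141
vertex 0.029 -2.741 -3.159
vertex -1.277 -2.63 -4.434
endloop
endfacet
facet normal -0.326 -0.376 -0.867
outer loop
vertex -0.456 -3.3 -4.452
vertex -0.928 -3.89 -4.019
vertex -1.277 -2.63 -4.434
endloop
endfacet
facet normal 0.542 0.678 -0.496
outer loop
vertex -1.277 -2.63 -4.434
vertex 0.029 -2.741 -3.159
vertex -0.456 -3.3 -4.452
endloop
endfacet
facet normal 0.775 -0.632 -0.017
outer loop
vertex -0.456 -3.3 -4.452
vertex -0.443 -3.33 -2.726
vertex -0.928 -3.89 -4.019
endloop
endfacet
facet normal 0.774 -0.633 -0.017
outer loop
vertex 0.029 -2.741 -3.159
vertex -0.443 -3.33 -2.726
vertex -0.456 -3.3 -4.452
endloop
endfacet

endsolid


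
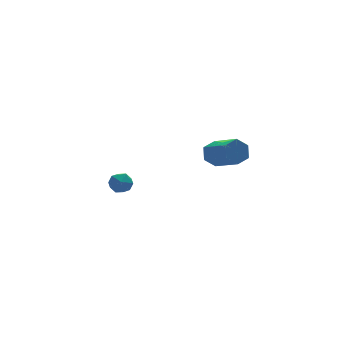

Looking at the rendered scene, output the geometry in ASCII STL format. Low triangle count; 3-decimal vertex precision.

solid 
facet normal -0.491 0.740 0.460
outer loop
vertex -0.601 3.929 -2.995
vertex -0.562 3.599 -2.422
vertex -0.083 4.023 -2.593
endloop
endfacet
facet normal -0.110 0.990 -0.090
outer loop
vertex -0.601 3.929 -2.995
vertex -0.083 4.023 -2.593
vertex 0.01 3.974 -3.247
endloop
endfacet
facet normal -0.329 0.655 -0.680
outer loop
vertex -0.601 3.929 -2.995
vertex 0.01 3.974 -3.247
vertex -0.413 3.52 -3.48
endloop
endfacet
facet normal -0.846 0.198 -0.495
outer loop
vertex -0.601 3.929 -2.995
vertex -0.413 3.52 -3.48
vertex -0.766 3.288 -2.97
endloop
endfacet
facet normal -0.945 0.251 0.209
outer loop
vertex -0.601 3.929 -2.995
vertex -0.766 3.288 -2.97
vertex -0.562 3.599 -2.422
endloop
endfacet
facet normal 0.574 0.819 0.020
outer loop
vertex 0.01 3.974 -3.247
vertex -0.083 4.023 -2.593
vertex 0.426 3.672 -2.83
endloop
endfacet
facet normal -0.042 0.414 0.909
outer loop
vertex -0.083 4.023 -2.593
vertex -0.562 3.599 -2.422
vertex 0.073 3.44 -2.32
endloop
endfacet
facet normal -0.778 -0.377 0.503
outer loop
vertex -0.562 3.599 -2.422
vertex -0.766 3.288 -2.97
vertex -0.35 2.986 -2.553
endloop
endfacet
facet normal -0.616 -0.463 -0.637
outer loop
vertex -0.766 3.288 -2.97
vertex -0.413 3.52 -3.48
vertex -0.257 2.937 -3.207
endloop
endfacet
facet normal 0.219 0.276 -0.936
outer loop
vertex -0.413 3.52 -3.48
vertex 0.01 3.974 -3.247
vertex 0.222 3.361 -3.378
endloop
endfacet
facet normal 0.846 -0.198 0.495
outer loop
vertex 0.261 3.031 -2.805
vertex 0.426 3.672 -2.83
vertex 0.073 3.44 -2.32
endloop
endfacet
facet normal 0.329 -0.655 0.680
outer loop
vertex 0.261 3.031 -2.805
vertex 0.073 3.44 -2.32
vertex -0.35 2.986 -2.553
endloop
endfacet
facet normal 0.110 -0.990 0.090
outer loop
vertex 0.261 3.031 -2.805
vertex -0.35 2.986 -2.553
vertex -0.257 2.937 -3.207
endloop
endfacet
facet normal 0.491 -0.740 -0.460
outer loop
vertex 0.261 3.031 -2.805
vertex -0.257 2.937 -3.207
vertex 0.222 3.361 -3.378
endloop
endfacet
facet normal 0.945 -0.251 -0.209
outer loop
vertex 0.261 3.031 -2.805
vertex 0.222 3.361 -3.378
vertex 0.426 3.672 -2.83
endloop
endfacet
facet normal 0.616 0.463 0.637
outer loop
vertex 0.073 3.44 -2.32
vertex 0.426 3.672 -2.83
vertex -0.083 4.023 -2.593
endloop
endfacet
facet normal -0.219 -0.276 0.936
outer loop
vertex -0.35 2.986 -2.553
vertex 0.073 3.44 -2.32
vertex -0.562 3.599 -2.422
endloop
endfacet
facet normal -0.574 -0.819 -0.020
outer loop
vertex -0.257 2.937 -3.207
vertex -0.35 2.986 -2.553
vertex -0.766 3.288 -2.97
endloop
endfacet
facet normal 0.042 -0.414 -0.909
outer loop
vertex 0.222 3.361 -3.378
vertex -0.257 2.937 -3.207
vertex -0.413 3.52 -3.48
endloop
endfacet
facet normal 0.778 0.377 -0.503
outer loop
vertex 0.426 3.672 -2.83
vertex 0.222 3.361 -3.378
vertex 0.01 3.974 -3.247
endloop
endfacet
facet normal -0.247 0.867 -0.434
outer loop
vertex 2.716 -1.703 0.432
vertex 2.211 -1.622 0.881
vertex 2.831 -1.377 1.018
endloop
endfacet
facet normal 0.954 0.139 -0.265
outer loop
vertex 2.716 -1.703 0.432
vertex 2.831 -1.377 1.018
vertex 3.113 -3.099 1.13
endloop
endfacet
facet normal 0.954 0.139 -0.265
outer loop
vertex 3.113 -3.099 1.13
vertex 2.831 -1.377 1.018
vertex 3.228 -2.773 1.716
endloop
endfacet
facet normal 0.247 -0.867 0.434
outer loop
vertex 3.113 -3.099 1.13
vertex 3.228 -2.773 1.716
vertex 2.609 -3.018 1.579
endloop
endfacet
facet normal -0.247 0.867 -0.432
outer loop
vertex 2.831 -1.377 1.018
vertex 2.211 -1.622 0.881
vertex 2.327 -1.297 1.467
endloop
endfacet
facet normal 0.624 0.484 0.614
outer loop
vertex 2.831 -1.377 1.018
vertex 2.327 -1.297 1.467
vertex 3.228 -2.773 1.716
endloop
endfacet
facet normal 0.624 0.484 0.613
outer loop
vertex 3.228 -2.773 1.716
vertex 2.327 -1.297 1.467
vertex 2.724 -2.692 2.165
endloop
endfacet
facet normal 0.247 -0.867 0.434
outer loop
vertex 3.228 -2.773 1.716
vertex 2.724 -2.692 2.165
vertex 2.609 -3.018 1.579
endloop
endfacet
facet normal -0.246 0.867 -0.432
outer loop
vertex 2.327 -1.297 1.467
vertex 2.211 -1.622 0.881
vertex 1.707 -1.541 1.33
endloop
endfacet
facet normal -0.330 0.346 0.878
outer loop
vertex 2.327 -1.297 1.467
vertex 1.707 -1.541 1.33
vertex 2.724 -2.692 2.165
endloop
endfacet
facet normal -0.331 0.345 0.878
outer loop
vertex 2.724 -2.692 2.165
vertex 1.707 -1.541 1.33
vertex 2.104 -2.937 2.028
endloop
endfacet
facet normal 0.247 -0.867 0.434
outer loop
vertex 2.724 -2.692 2.165
vertex 2.104 -2.937 2.028
vertex 2.609 -3.018 1.579
endloop
endfacet
facet normal -0.247 0.867 -0.434
outer loop
vertex 1.707 -1.541 1.33
vertex 2.211 -1.622 0.881
vertex 1.592 -1.867 0.744
endloop
endfacet
facet normal -0.954 -0.139 0.265
outer loop
vertex 1.707 -1.541 1.33
vertex 1.592 -1.867 0.744
vertex 2.104 -2.937 2.028
endloop
endfacet
facet normal -0.954 -0.139 0.265
outer loop
vertex 2.104 -2.937 2.028
vertex 1.592 -1.867 0.744
vertex 1.989 -3.263 1.442
endloop
endfacet
facet normal 0.247 -0.867 0.434
outer loop
vertex 2.104 -2.937 2.028
vertex 1.989 -3.263 1.442
vertex 2.609 -3.018 1.579
endloop
endfacet
facet normal -0.247 0.867 -0.434
outer loop
vertex 1.592 -1.867 0.744
vertex 2.211 -1.622 0.881
vertex 2.096 -1.948 0.295
endloop
endfacet
facet normal -0.624 -0.484 -0.613
outer loop
vertex 1.592 -1.867 0.744
vertex 2.096 -1.948 0.295
vertex 1.989 -3.263 1.442
endloop
endfacet
facet normal -0.624 -0.484 -0.614
outer loop
vertex 1.989 -3.263 1.442
vertex 2.096 -1.948 0.295
vertex 2.493 -3.343 0.993
endloop
endfacet
facet normal 0.247 -0.867 0.432
outer loop
vertex 1.989 -3.263 1.442
vertex 2.493 -3.343 0.993
vertex 2.609 -3.018 1.579
endloop
endfacet
facet normal -0.247 0.867 -0.434
outer loop
vertex 2.096 -1.948 0.295
vertex 2.211 -1.622 0.881
vertex 2.716 -1.703 0.432
endloop
endfacet
facet normal 0.331 -0.345 -0.878
outer loop
vertex 2.096 -1.948 0.295
vertex 2.716 -1.703 0.432
vertex 2.493 -3.343 0.993
endloop
endfacet
facet normal 0.330 -0.345 -0.879
outer loop
vertex 2.493 -3.343 0.993
vertex 2.716 -1.703 0.432
vertex 3.113 -3.099 1.13
endloop
endfacet
facet normal 0.246 -0.867 0.432
outer loop
vertex 2.493 -3.343 0.993
vertex 3.113 -3.099 1.13
vertex 2.609 -3.018 1.579
endloop
endfacet

endsolid
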